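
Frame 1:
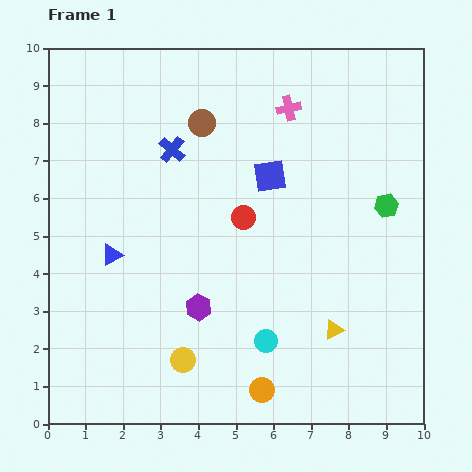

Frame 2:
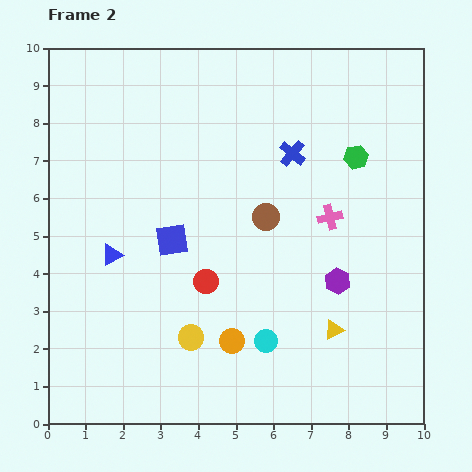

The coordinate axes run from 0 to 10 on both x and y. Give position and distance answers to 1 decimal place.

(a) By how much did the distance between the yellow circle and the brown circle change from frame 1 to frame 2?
-2.5

Distance in frame 1: 6.3. Distance in frame 2: 3.8.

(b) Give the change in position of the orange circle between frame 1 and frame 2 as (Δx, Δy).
(-0.8, 1.3)

The orange circle was at (5.7, 0.9) in frame 1 and (4.9, 2.2) in frame 2.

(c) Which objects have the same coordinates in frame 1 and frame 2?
the cyan circle, the yellow triangle, the blue triangle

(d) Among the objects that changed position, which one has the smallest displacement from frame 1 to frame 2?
the yellow circle

(moved 0.6)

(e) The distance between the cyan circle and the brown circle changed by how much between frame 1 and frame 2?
-2.7

Distance in frame 1: 6.0. Distance in frame 2: 3.3.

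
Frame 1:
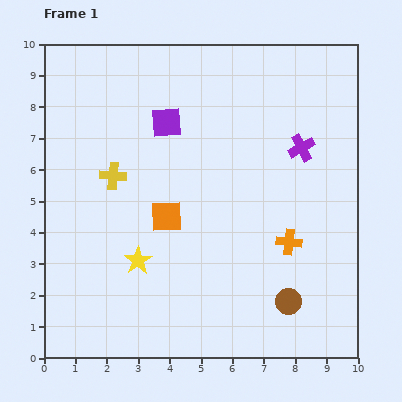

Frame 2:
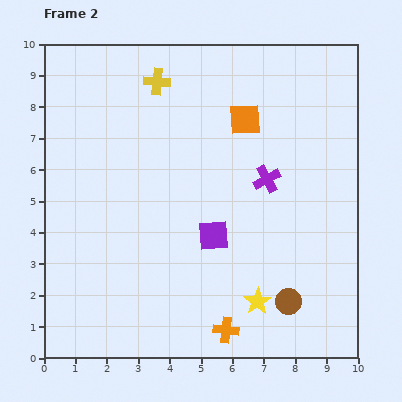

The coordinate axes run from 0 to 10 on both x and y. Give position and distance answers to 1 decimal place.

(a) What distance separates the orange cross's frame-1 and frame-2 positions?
3.4

The orange cross moved from (7.8, 3.7) to (5.8, 0.9), a distance of √(2.0² + 2.8²) ≈ 3.4.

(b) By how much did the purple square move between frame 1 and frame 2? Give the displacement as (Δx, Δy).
(1.5, -3.6)

The purple square was at (3.9, 7.5) in frame 1 and (5.4, 3.9) in frame 2.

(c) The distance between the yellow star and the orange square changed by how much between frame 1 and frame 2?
+4.1

Distance in frame 1: 1.7. Distance in frame 2: 5.8.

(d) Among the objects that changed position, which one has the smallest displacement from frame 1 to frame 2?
the purple cross

(moved 1.5)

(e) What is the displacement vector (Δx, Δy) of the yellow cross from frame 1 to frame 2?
(1.4, 3.0)

The yellow cross was at (2.2, 5.8) in frame 1 and (3.6, 8.8) in frame 2.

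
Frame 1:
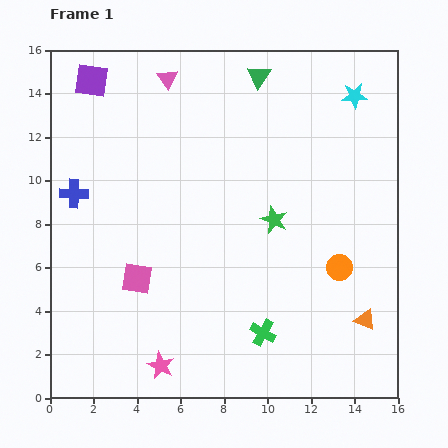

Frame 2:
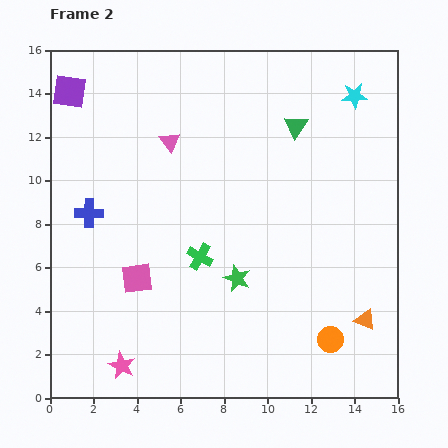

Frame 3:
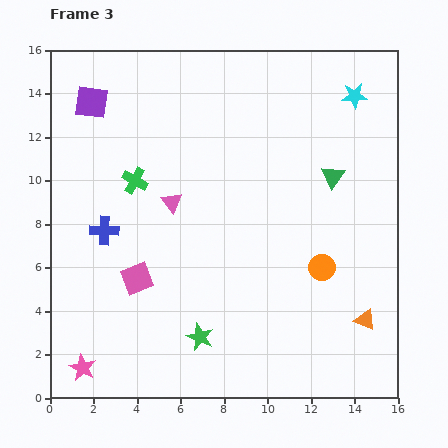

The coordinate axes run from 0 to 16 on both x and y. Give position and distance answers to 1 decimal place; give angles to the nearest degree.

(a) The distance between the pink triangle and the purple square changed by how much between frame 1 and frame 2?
+1.6

Distance in frame 1: 3.5. Distance in frame 2: 5.1.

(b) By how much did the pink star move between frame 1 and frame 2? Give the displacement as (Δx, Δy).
(-1.8, 0.0)

The pink star was at (5.1, 1.5) in frame 1 and (3.3, 1.5) in frame 2.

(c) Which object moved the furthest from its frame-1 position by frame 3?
the green cross

(moved 9.2; next 6.4)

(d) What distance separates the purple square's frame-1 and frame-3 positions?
1.0

The purple square moved from (1.9, 14.6) to (1.9, 13.6), a distance of √(0.0² + 1.0²) ≈ 1.0.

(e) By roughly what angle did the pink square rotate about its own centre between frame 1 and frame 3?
31° counter-clockwise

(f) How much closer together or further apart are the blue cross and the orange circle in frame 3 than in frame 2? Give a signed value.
-2.4

Distance in frame 2: 12.5. Distance in frame 3: 10.1.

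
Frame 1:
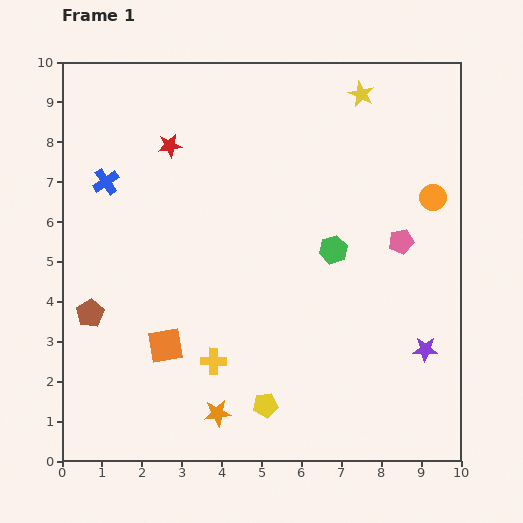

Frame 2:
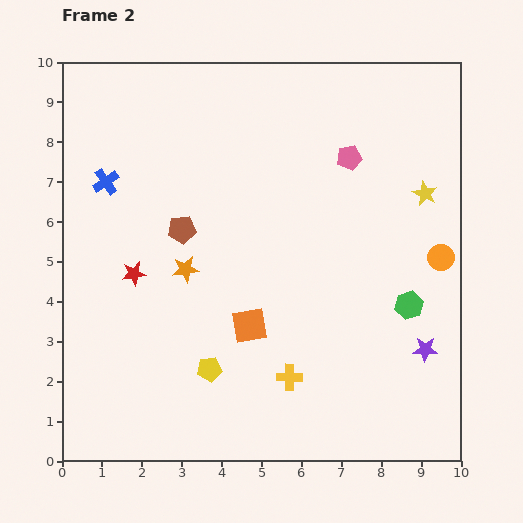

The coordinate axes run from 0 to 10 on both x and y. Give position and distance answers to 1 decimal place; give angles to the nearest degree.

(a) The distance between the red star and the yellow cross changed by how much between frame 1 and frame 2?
-0.8

Distance in frame 1: 5.5. Distance in frame 2: 4.7.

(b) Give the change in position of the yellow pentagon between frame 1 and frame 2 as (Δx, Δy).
(-1.4, 0.9)

The yellow pentagon was at (5.1, 1.4) in frame 1 and (3.7, 2.3) in frame 2.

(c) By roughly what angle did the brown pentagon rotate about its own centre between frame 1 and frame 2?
26° clockwise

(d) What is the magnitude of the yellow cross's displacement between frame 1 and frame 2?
1.9

The yellow cross moved from (3.8, 2.5) to (5.7, 2.1), a distance of √(1.9² + 0.4²) ≈ 1.9.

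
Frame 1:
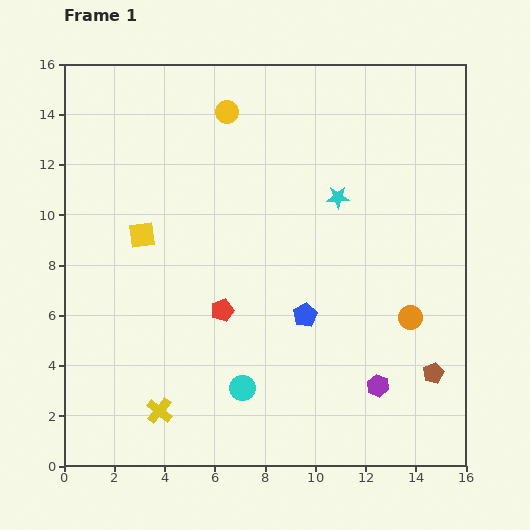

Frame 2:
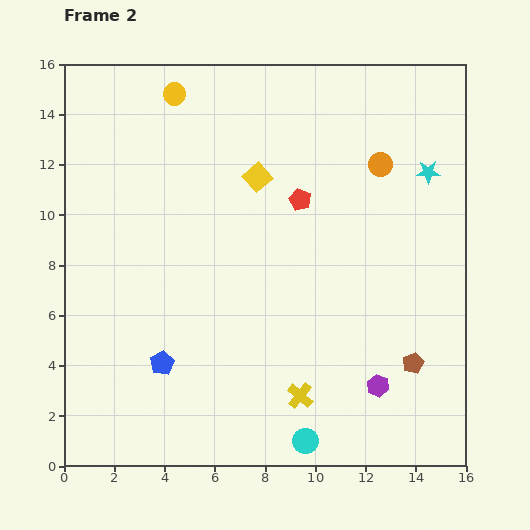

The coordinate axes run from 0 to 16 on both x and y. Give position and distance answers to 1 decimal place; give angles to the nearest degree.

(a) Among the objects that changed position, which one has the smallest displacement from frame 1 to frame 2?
the brown pentagon

(moved 0.9)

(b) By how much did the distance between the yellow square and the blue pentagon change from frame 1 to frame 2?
+1.1

Distance in frame 1: 7.2. Distance in frame 2: 8.3.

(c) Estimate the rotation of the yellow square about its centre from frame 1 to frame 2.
35° counter-clockwise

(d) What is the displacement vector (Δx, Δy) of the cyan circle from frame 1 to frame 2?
(2.5, -2.1)

The cyan circle was at (7.1, 3.1) in frame 1 and (9.6, 1.0) in frame 2.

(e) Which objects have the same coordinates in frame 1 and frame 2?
the purple hexagon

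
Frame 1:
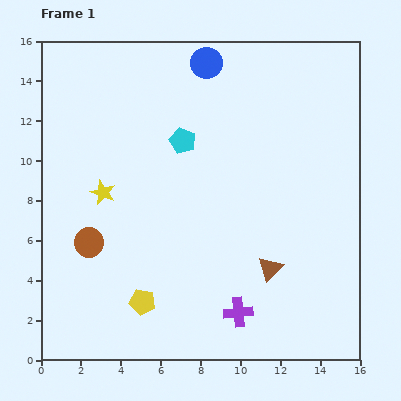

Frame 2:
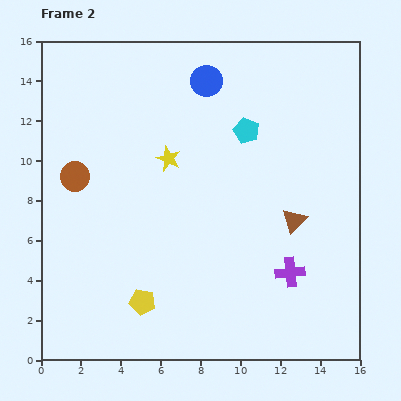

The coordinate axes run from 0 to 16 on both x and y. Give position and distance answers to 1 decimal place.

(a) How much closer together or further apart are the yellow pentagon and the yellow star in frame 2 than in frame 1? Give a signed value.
+1.4

Distance in frame 1: 5.9. Distance in frame 2: 7.3.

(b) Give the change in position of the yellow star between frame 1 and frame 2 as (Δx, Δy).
(3.3, 1.7)

The yellow star was at (3.1, 8.4) in frame 1 and (6.4, 10.1) in frame 2.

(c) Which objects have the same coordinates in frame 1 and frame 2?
the yellow pentagon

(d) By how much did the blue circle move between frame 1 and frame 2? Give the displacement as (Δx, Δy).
(0.0, -0.9)

The blue circle was at (8.3, 14.9) in frame 1 and (8.3, 14.0) in frame 2.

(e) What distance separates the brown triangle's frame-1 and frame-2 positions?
2.7

The brown triangle moved from (11.5, 4.6) to (12.7, 7.0), a distance of √(1.2² + 2.4²) ≈ 2.7.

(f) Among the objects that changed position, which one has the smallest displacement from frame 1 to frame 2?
the blue circle

(moved 0.9)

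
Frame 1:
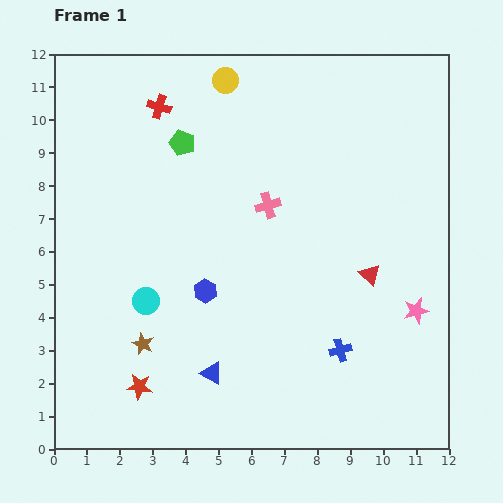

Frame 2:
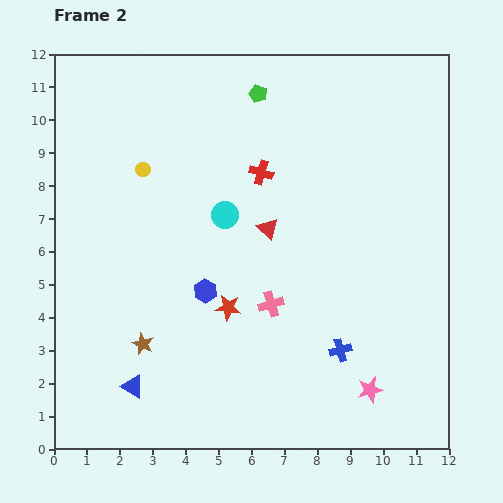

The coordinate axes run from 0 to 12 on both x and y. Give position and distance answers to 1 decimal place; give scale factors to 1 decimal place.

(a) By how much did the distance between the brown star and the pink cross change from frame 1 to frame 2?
-1.6

Distance in frame 1: 5.7. Distance in frame 2: 4.1.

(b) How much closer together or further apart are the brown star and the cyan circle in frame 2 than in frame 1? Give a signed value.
+3.3

Distance in frame 1: 1.3. Distance in frame 2: 4.6.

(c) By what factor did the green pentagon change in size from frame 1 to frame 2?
0.7×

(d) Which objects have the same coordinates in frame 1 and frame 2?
the brown star, the blue cross, the blue hexagon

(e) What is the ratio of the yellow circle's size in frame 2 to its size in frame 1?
0.6×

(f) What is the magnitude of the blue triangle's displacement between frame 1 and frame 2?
2.4

The blue triangle moved from (4.8, 2.3) to (2.4, 1.9), a distance of √(2.4² + 0.4²) ≈ 2.4.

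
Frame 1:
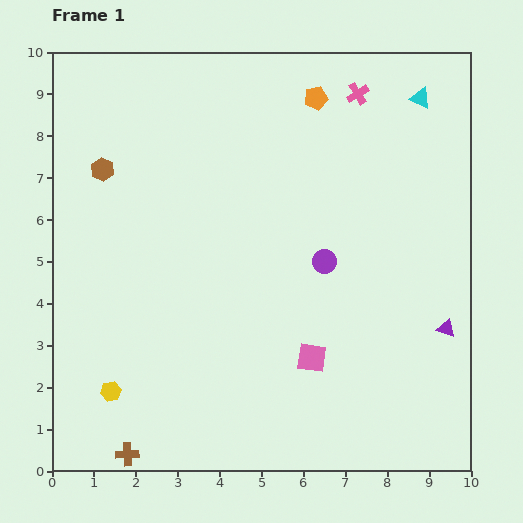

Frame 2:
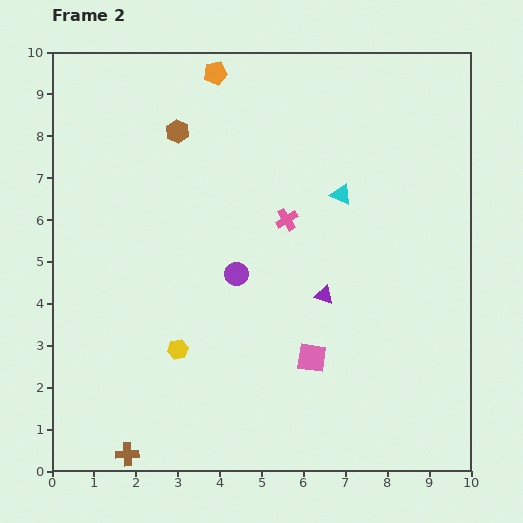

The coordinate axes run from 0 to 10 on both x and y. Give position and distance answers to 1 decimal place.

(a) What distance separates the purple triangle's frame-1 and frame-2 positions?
3.0

The purple triangle moved from (9.4, 3.4) to (6.5, 4.2), a distance of √(2.9² + 0.8²) ≈ 3.0.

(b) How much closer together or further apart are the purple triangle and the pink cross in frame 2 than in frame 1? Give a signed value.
-4.0

Distance in frame 1: 6.0. Distance in frame 2: 2.0.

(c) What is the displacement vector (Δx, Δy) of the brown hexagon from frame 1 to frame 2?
(1.8, 0.9)

The brown hexagon was at (1.2, 7.2) in frame 1 and (3.0, 8.1) in frame 2.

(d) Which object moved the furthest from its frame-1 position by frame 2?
the pink cross

(moved 3.4; next 3.0)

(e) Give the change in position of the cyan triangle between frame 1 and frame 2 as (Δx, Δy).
(-1.9, -2.3)

The cyan triangle was at (8.8, 8.9) in frame 1 and (6.9, 6.6) in frame 2.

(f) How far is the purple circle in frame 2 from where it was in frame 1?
2.1

The purple circle moved from (6.5, 5.0) to (4.4, 4.7), a distance of √(2.1² + 0.3²) ≈ 2.1.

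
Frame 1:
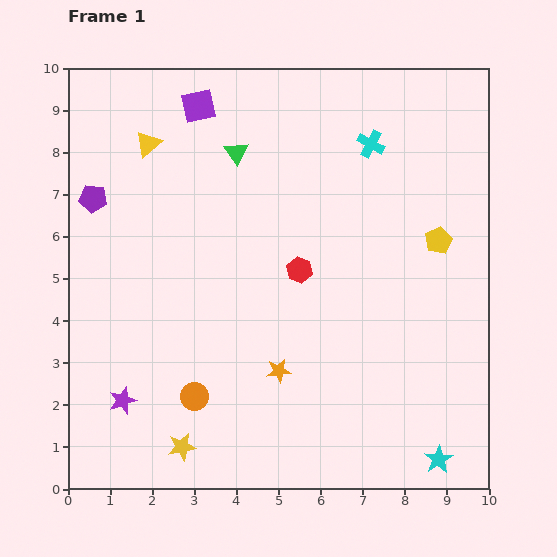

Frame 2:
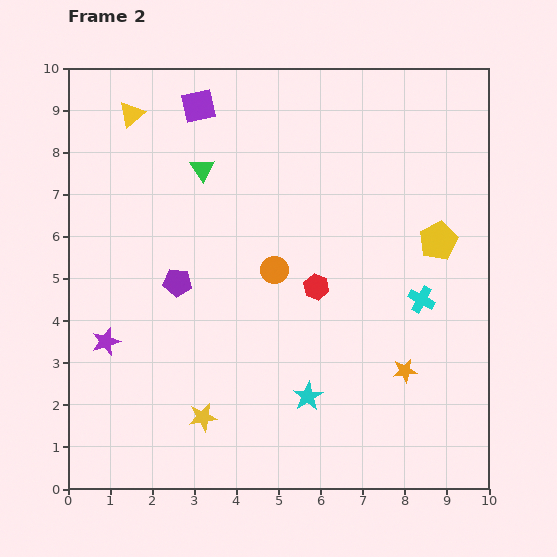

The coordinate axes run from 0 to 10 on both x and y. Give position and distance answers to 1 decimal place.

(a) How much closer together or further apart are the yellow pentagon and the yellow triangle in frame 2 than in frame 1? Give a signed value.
+0.6

Distance in frame 1: 7.3. Distance in frame 2: 7.9.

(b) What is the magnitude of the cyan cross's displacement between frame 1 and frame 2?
3.9

The cyan cross moved from (7.2, 8.2) to (8.4, 4.5), a distance of √(1.2² + 3.7²) ≈ 3.9.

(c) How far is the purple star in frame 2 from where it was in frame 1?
1.5

The purple star moved from (1.3, 2.1) to (0.9, 3.5), a distance of √(0.4² + 1.4²) ≈ 1.5.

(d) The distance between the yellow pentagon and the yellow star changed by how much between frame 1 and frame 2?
-0.8

Distance in frame 1: 7.8. Distance in frame 2: 7.0.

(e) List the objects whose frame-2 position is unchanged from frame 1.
the purple square, the yellow pentagon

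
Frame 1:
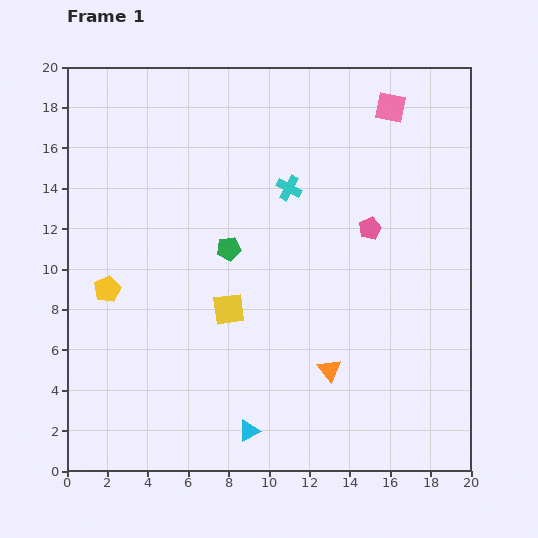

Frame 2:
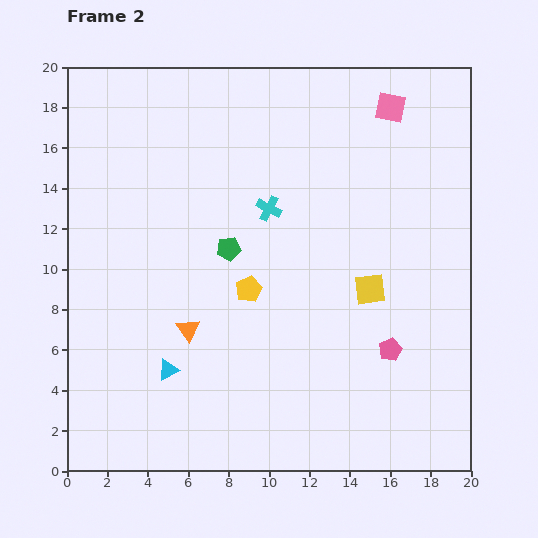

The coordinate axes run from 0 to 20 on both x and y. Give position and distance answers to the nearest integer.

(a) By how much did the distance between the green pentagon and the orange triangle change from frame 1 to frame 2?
-4

Distance in frame 1: 8. Distance in frame 2: 4.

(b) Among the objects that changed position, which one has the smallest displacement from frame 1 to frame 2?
the cyan cross

(moved 1)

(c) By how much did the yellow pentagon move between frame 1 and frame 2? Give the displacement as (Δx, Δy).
(7, 0)

The yellow pentagon was at (2, 9) in frame 1 and (9, 9) in frame 2.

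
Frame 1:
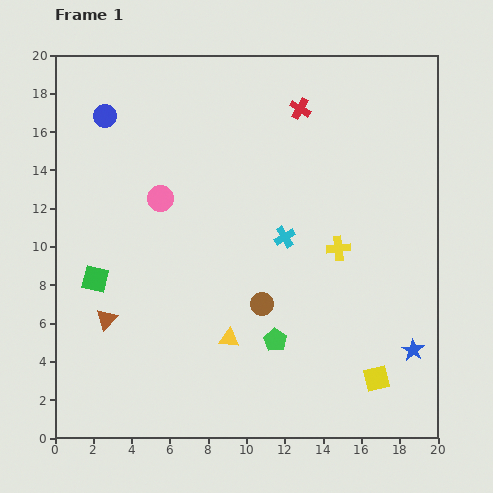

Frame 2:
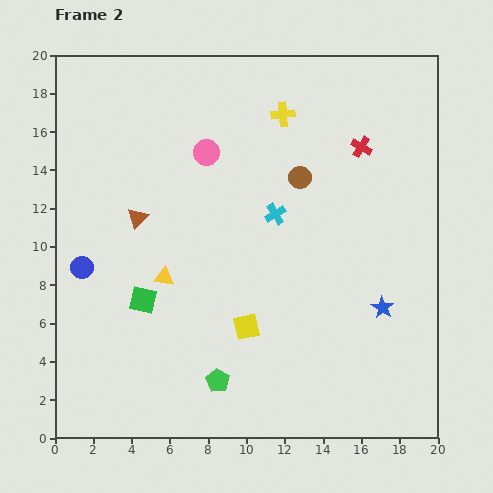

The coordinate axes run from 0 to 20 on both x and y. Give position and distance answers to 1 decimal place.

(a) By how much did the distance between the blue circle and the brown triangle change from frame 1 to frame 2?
-6.7

Distance in frame 1: 10.6. Distance in frame 2: 3.9.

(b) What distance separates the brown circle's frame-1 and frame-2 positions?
6.9

The brown circle moved from (10.8, 7.0) to (12.8, 13.6), a distance of √(2.0² + 6.6²) ≈ 6.9.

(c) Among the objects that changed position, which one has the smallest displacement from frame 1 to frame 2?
the cyan cross

(moved 1.3)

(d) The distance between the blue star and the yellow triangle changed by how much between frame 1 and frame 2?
+1.9

Distance in frame 1: 9.6. Distance in frame 2: 11.5.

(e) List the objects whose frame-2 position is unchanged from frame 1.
none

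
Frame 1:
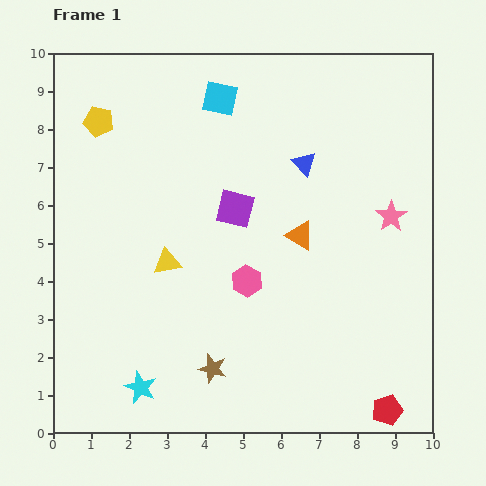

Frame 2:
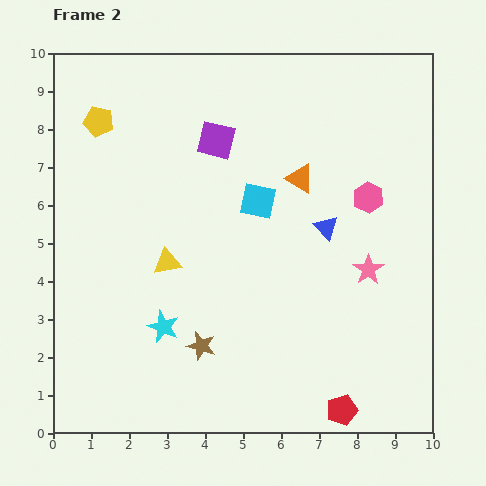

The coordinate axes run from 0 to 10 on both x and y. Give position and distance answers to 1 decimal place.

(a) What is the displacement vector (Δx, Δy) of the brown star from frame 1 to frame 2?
(-0.3, 0.6)

The brown star was at (4.2, 1.7) in frame 1 and (3.9, 2.3) in frame 2.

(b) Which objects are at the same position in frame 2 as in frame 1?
the yellow pentagon, the yellow triangle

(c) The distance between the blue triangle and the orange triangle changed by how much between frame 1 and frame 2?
-0.4

Distance in frame 1: 1.9. Distance in frame 2: 1.5.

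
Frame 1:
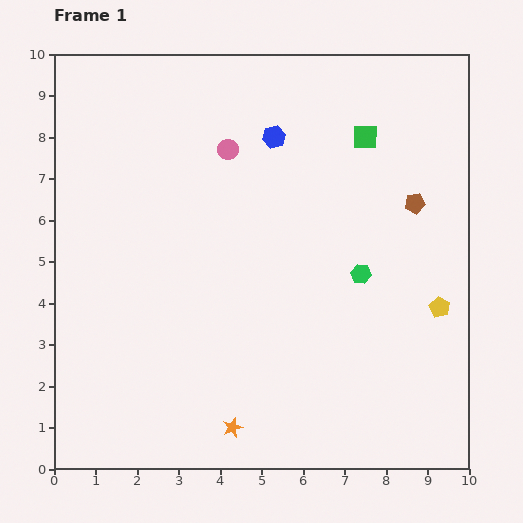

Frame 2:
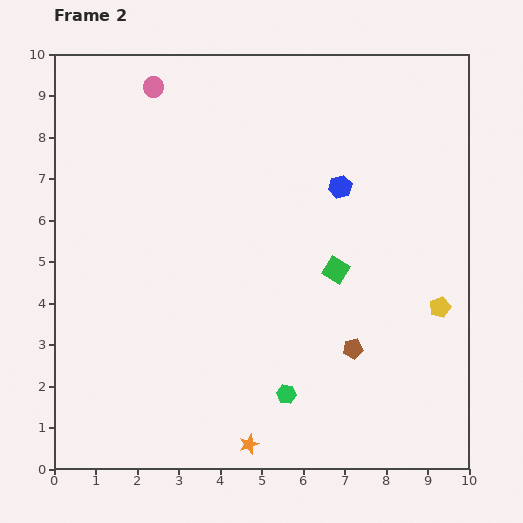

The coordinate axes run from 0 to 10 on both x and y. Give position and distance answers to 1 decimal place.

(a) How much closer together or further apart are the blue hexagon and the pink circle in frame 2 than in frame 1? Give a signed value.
+4.0

Distance in frame 1: 1.1. Distance in frame 2: 5.1.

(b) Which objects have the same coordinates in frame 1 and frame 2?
the yellow pentagon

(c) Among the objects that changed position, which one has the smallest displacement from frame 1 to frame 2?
the orange star

(moved 0.6)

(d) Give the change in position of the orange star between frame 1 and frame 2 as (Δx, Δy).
(0.4, -0.4)

The orange star was at (4.3, 1.0) in frame 1 and (4.7, 0.6) in frame 2.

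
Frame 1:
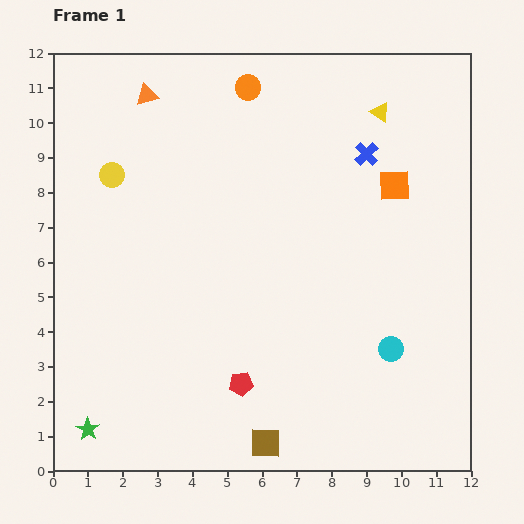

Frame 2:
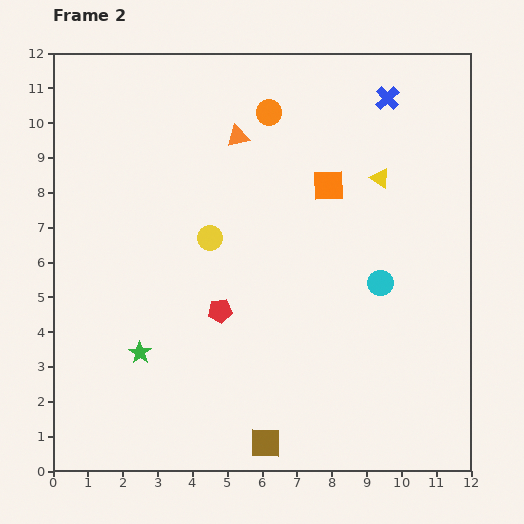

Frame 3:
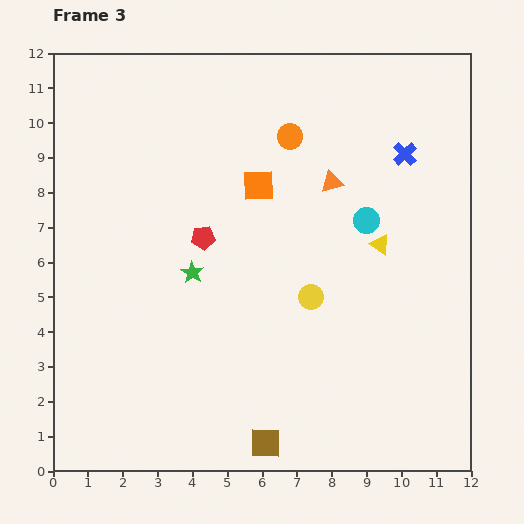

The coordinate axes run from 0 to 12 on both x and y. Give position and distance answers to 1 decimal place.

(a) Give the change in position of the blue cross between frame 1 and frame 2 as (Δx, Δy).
(0.6, 1.6)

The blue cross was at (9.0, 9.1) in frame 1 and (9.6, 10.7) in frame 2.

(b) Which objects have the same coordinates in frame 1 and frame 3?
the brown square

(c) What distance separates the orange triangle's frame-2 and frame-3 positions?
3.0

The orange triangle moved from (5.3, 9.6) to (8.0, 8.3), a distance of √(2.7² + 1.3²) ≈ 3.0.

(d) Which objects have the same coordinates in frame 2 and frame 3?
the brown square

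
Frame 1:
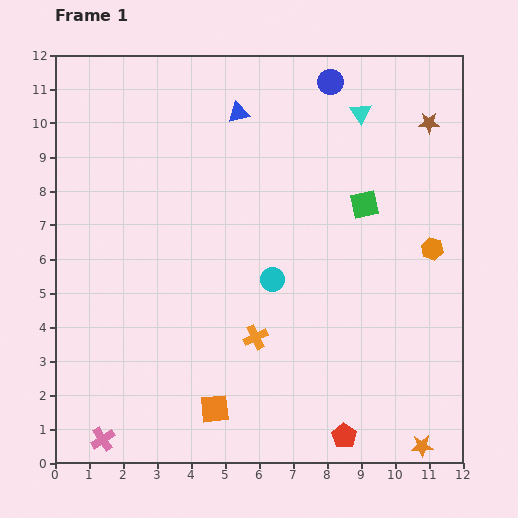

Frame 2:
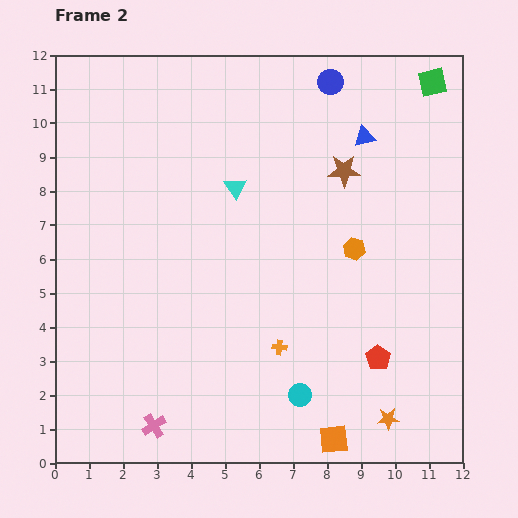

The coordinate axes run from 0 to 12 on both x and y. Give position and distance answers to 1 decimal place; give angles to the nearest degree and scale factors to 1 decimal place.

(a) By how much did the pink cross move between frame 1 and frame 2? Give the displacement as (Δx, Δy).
(1.5, 0.4)

The pink cross was at (1.4, 0.7) in frame 1 and (2.9, 1.1) in frame 2.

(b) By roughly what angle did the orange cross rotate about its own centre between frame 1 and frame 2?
32° clockwise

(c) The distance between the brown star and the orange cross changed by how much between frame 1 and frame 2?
-2.6

Distance in frame 1: 8.1. Distance in frame 2: 5.5.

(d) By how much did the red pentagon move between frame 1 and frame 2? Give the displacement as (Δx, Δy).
(1.0, 2.3)

The red pentagon was at (8.5, 0.8) in frame 1 and (9.5, 3.1) in frame 2.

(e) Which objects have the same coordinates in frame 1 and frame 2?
the blue circle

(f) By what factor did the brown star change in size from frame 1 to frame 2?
1.5×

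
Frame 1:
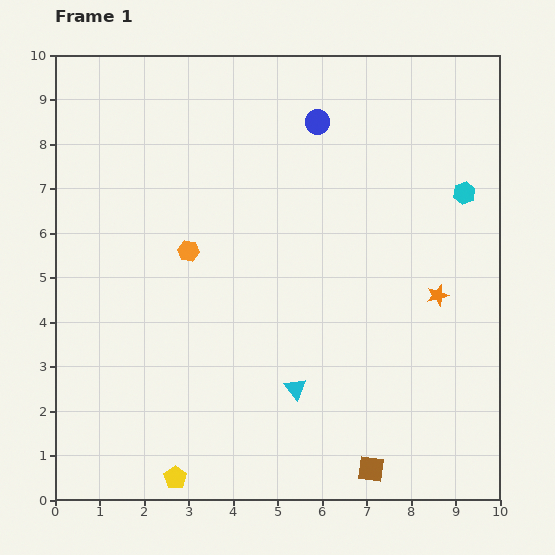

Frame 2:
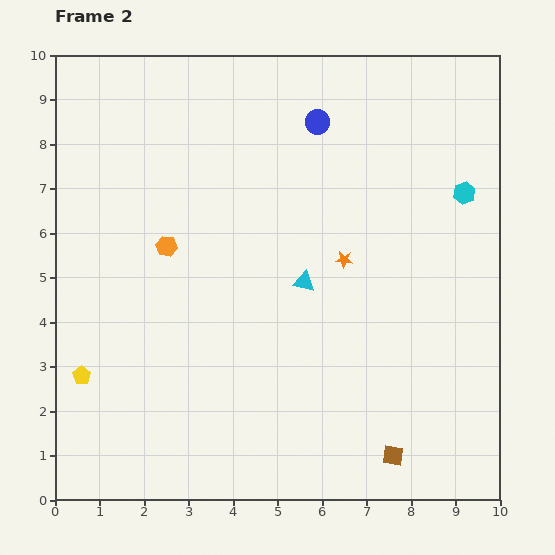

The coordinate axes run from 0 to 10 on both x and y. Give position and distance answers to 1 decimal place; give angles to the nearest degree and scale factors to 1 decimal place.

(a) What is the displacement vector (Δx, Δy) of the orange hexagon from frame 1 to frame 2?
(-0.5, 0.1)

The orange hexagon was at (3.0, 5.6) in frame 1 and (2.5, 5.7) in frame 2.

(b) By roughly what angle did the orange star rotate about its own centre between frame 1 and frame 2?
23° clockwise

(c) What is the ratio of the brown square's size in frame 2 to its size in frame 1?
0.8×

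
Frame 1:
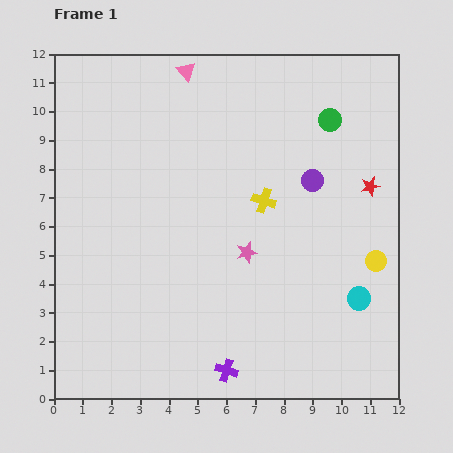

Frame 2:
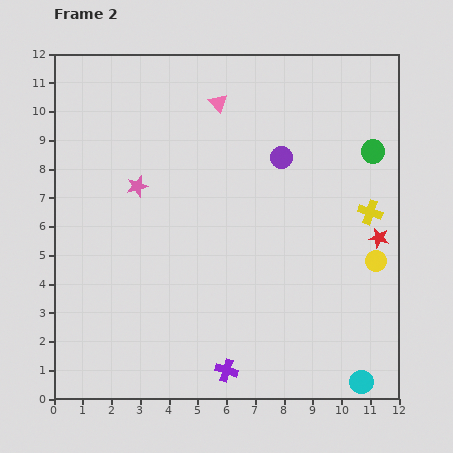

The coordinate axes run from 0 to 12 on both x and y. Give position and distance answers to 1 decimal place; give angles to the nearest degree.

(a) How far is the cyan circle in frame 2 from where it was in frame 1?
2.9

The cyan circle moved from (10.6, 3.5) to (10.7, 0.6), a distance of √(0.1² + 2.9²) ≈ 2.9.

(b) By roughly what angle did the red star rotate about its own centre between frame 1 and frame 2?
26° clockwise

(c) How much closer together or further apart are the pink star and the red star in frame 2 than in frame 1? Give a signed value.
+3.7

Distance in frame 1: 4.9. Distance in frame 2: 8.6.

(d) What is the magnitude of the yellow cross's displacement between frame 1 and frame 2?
3.7

The yellow cross moved from (7.3, 6.9) to (11.0, 6.5), a distance of √(3.7² + 0.4²) ≈ 3.7.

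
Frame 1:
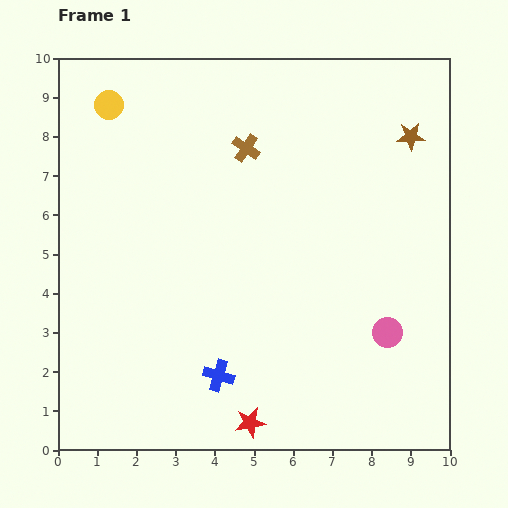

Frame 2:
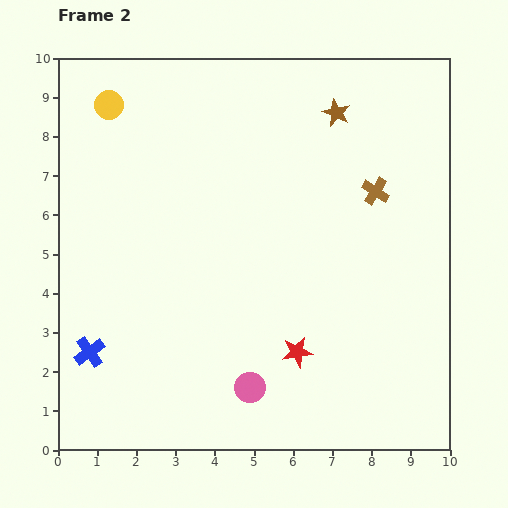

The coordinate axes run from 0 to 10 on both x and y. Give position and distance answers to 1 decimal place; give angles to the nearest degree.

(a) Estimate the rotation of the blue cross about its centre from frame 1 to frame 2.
39° clockwise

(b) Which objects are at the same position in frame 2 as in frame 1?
the yellow circle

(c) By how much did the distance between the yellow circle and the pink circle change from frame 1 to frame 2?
-1.2

Distance in frame 1: 9.2. Distance in frame 2: 8.0.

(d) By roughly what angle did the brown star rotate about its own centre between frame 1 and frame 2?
27° clockwise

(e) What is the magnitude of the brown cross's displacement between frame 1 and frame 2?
3.5

The brown cross moved from (4.8, 7.7) to (8.1, 6.6), a distance of √(3.3² + 1.1²) ≈ 3.5.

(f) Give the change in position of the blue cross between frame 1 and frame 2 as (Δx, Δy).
(-3.3, 0.6)

The blue cross was at (4.1, 1.9) in frame 1 and (0.8, 2.5) in frame 2.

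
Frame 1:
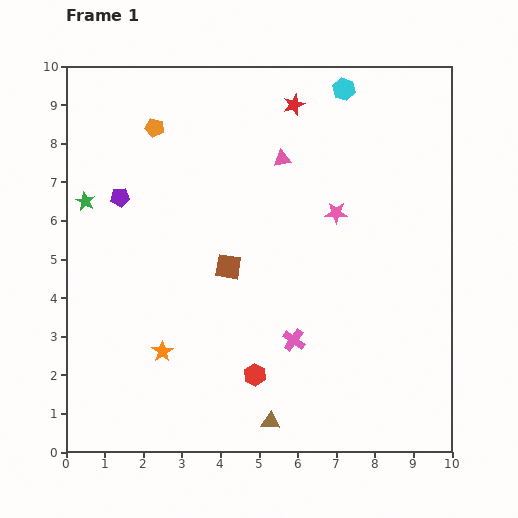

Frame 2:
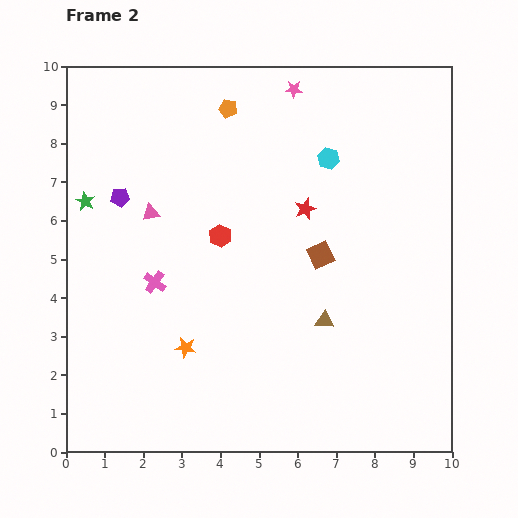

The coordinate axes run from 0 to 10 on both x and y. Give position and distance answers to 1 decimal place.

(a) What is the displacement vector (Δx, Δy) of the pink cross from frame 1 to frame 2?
(-3.6, 1.5)

The pink cross was at (5.9, 2.9) in frame 1 and (2.3, 4.4) in frame 2.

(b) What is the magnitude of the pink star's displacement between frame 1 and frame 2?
3.4

The pink star moved from (7.0, 6.2) to (5.9, 9.4), a distance of √(1.1² + 3.2²) ≈ 3.4.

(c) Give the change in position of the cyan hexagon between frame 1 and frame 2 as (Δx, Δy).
(-0.4, -1.8)

The cyan hexagon was at (7.2, 9.4) in frame 1 and (6.8, 7.6) in frame 2.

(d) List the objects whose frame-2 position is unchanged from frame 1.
the green star, the purple pentagon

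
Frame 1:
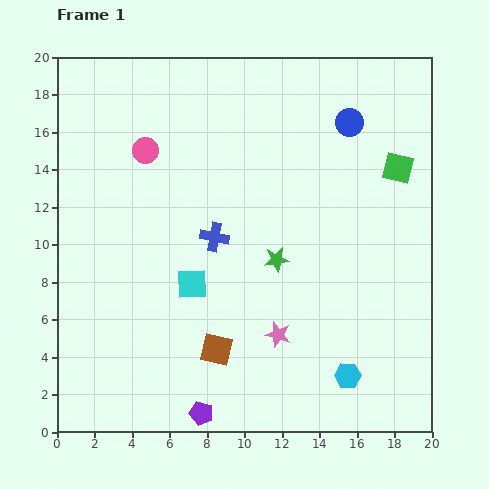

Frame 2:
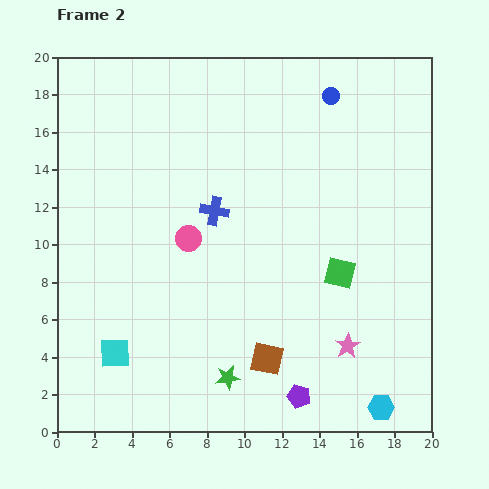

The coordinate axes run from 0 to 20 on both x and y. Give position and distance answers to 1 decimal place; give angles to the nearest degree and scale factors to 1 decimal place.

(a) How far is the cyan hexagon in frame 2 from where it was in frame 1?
2.5

The cyan hexagon moved from (15.5, 3.0) to (17.3, 1.3), a distance of √(1.8² + 1.7²) ≈ 2.5.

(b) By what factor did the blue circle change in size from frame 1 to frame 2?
0.6×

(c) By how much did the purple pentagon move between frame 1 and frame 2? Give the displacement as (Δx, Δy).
(5.2, 0.9)

The purple pentagon was at (7.7, 1.0) in frame 1 and (12.9, 1.9) in frame 2.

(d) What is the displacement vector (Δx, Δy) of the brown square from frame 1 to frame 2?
(2.7, -0.5)

The brown square was at (8.5, 4.4) in frame 1 and (11.2, 3.9) in frame 2.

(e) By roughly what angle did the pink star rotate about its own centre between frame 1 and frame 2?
26° clockwise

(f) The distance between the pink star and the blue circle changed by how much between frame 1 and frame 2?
+1.4

Distance in frame 1: 11.9. Distance in frame 2: 13.3.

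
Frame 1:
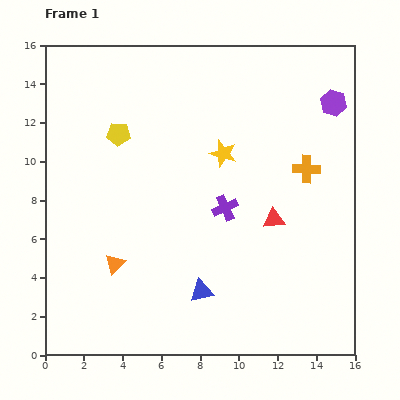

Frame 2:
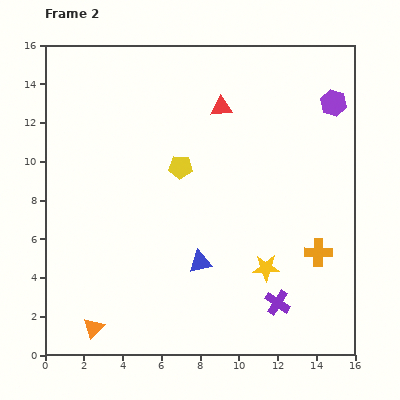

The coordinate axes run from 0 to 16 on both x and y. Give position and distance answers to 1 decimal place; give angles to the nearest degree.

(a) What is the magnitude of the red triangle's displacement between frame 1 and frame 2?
6.4

The red triangle moved from (11.8, 7.0) to (9.1, 12.8), a distance of √(2.7² + 5.8²) ≈ 6.4.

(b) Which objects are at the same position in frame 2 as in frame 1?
the purple hexagon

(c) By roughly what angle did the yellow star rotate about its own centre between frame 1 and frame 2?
18° counter-clockwise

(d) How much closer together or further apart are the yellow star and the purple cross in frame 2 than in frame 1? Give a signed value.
-0.9

Distance in frame 1: 2.8. Distance in frame 2: 1.9.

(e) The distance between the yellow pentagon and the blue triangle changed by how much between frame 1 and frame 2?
-4.2

Distance in frame 1: 9.2. Distance in frame 2: 5.0.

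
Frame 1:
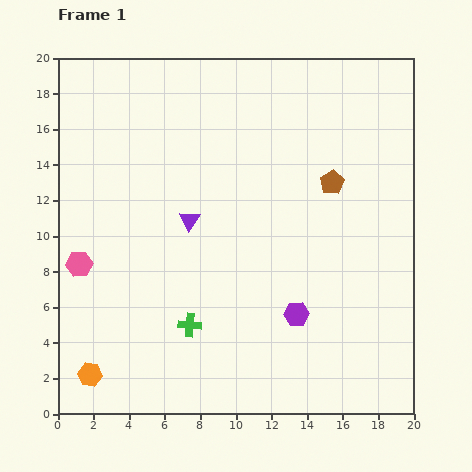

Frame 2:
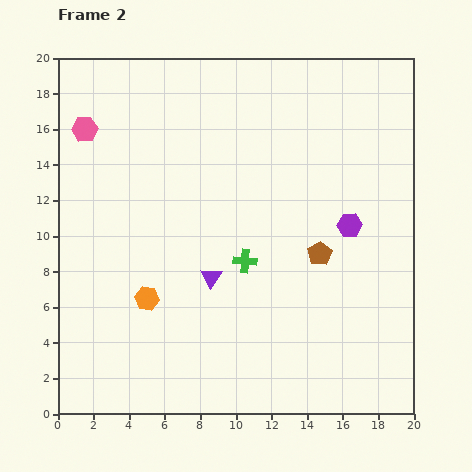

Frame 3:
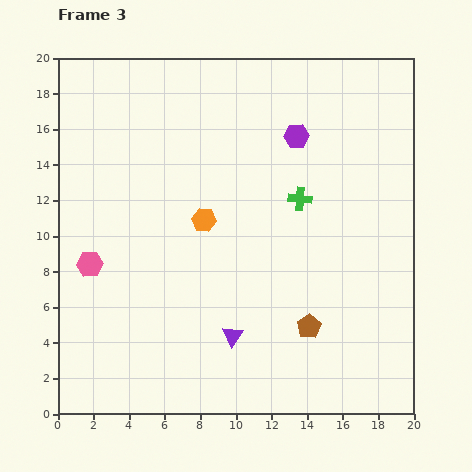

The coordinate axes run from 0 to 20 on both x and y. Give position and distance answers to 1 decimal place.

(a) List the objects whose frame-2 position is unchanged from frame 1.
none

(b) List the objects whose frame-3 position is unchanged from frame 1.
none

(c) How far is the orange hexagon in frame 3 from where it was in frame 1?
10.8

The orange hexagon moved from (1.8, 2.2) to (8.2, 10.9), a distance of √(6.4² + 8.7²) ≈ 10.8.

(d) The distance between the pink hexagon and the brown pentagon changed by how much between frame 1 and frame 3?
-2.1

Distance in frame 1: 14.9. Distance in frame 3: 12.8.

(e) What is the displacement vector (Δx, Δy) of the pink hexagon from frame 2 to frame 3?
(0.3, -7.6)

The pink hexagon was at (1.5, 16.0) in frame 2 and (1.8, 8.4) in frame 3.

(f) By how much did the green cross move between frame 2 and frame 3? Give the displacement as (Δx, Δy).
(3.1, 3.5)

The green cross was at (10.5, 8.6) in frame 2 and (13.6, 12.1) in frame 3.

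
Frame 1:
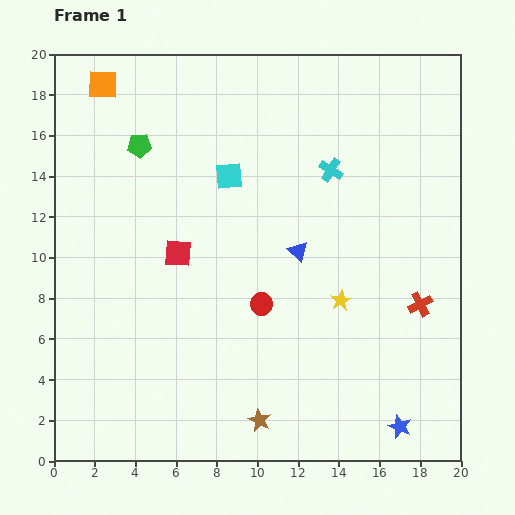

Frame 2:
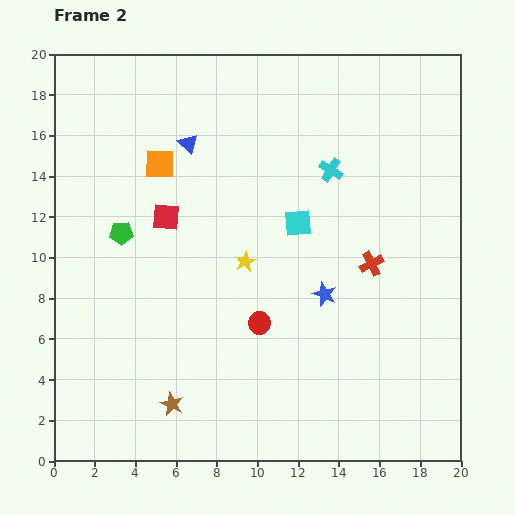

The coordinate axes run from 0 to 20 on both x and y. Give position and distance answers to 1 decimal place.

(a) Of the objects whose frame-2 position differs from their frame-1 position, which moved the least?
the red circle

(moved 0.9)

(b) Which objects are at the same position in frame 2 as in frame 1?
the cyan cross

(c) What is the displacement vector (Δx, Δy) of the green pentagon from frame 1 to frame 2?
(-0.9, -4.3)

The green pentagon was at (4.2, 15.5) in frame 1 and (3.3, 11.2) in frame 2.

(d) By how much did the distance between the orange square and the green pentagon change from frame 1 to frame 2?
+0.4

Distance in frame 1: 3.5. Distance in frame 2: 3.9.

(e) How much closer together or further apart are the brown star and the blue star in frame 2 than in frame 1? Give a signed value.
+2.3

Distance in frame 1: 6.9. Distance in frame 2: 9.2.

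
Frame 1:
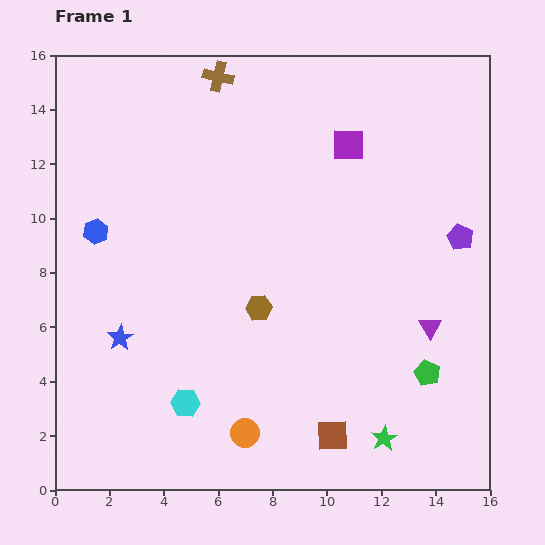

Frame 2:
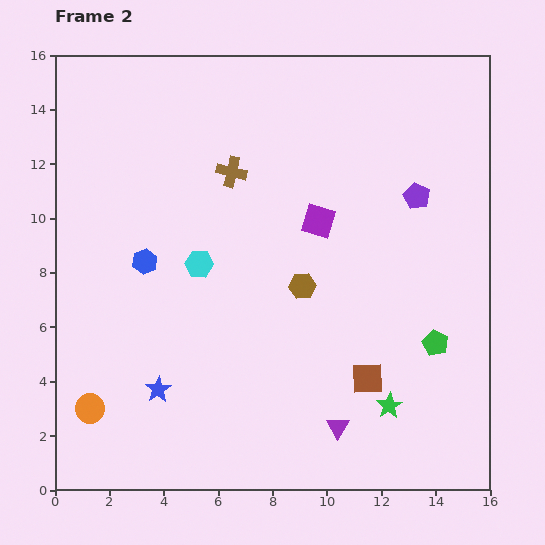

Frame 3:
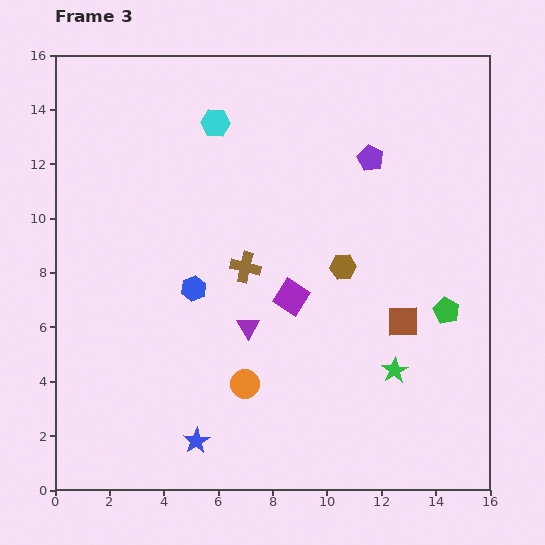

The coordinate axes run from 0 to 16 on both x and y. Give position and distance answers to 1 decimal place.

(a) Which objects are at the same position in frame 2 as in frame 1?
none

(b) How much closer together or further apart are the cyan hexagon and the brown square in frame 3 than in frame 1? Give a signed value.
+4.5

Distance in frame 1: 5.5. Distance in frame 3: 10.0.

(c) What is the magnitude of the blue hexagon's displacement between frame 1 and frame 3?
4.2

The blue hexagon moved from (1.5, 9.5) to (5.1, 7.4), a distance of √(3.6² + 2.1²) ≈ 4.2.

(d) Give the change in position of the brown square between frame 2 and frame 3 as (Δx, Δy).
(1.3, 2.1)

The brown square was at (11.5, 4.1) in frame 2 and (12.8, 6.2) in frame 3.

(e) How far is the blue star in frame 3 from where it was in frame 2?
2.4

The blue star moved from (3.8, 3.7) to (5.2, 1.8), a distance of √(1.4² + 1.9²) ≈ 2.4.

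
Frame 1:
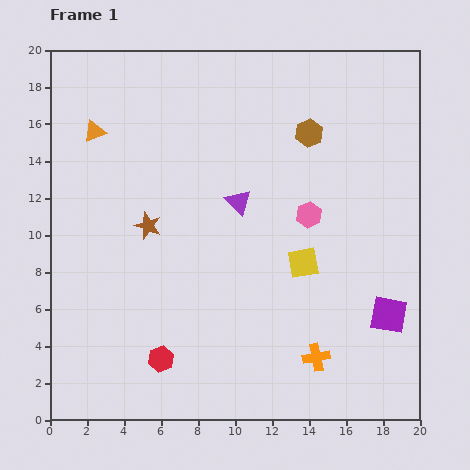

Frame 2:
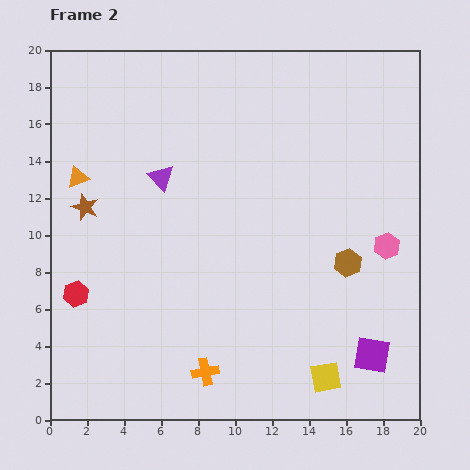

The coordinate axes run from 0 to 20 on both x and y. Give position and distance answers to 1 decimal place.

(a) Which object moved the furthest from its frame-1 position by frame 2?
the brown hexagon

(moved 7.3; next 6.3)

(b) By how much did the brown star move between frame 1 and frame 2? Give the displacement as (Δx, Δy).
(-3.4, 1.0)

The brown star was at (5.3, 10.5) in frame 1 and (1.9, 11.5) in frame 2.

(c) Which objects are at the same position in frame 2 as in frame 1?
none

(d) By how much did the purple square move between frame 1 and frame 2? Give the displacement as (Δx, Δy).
(-0.9, -2.2)

The purple square was at (18.3, 5.7) in frame 1 and (17.4, 3.5) in frame 2.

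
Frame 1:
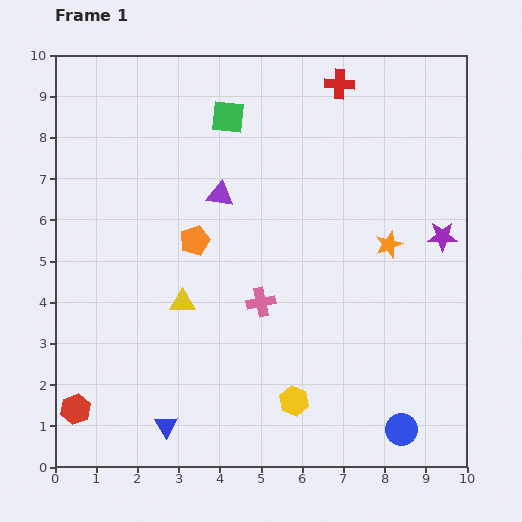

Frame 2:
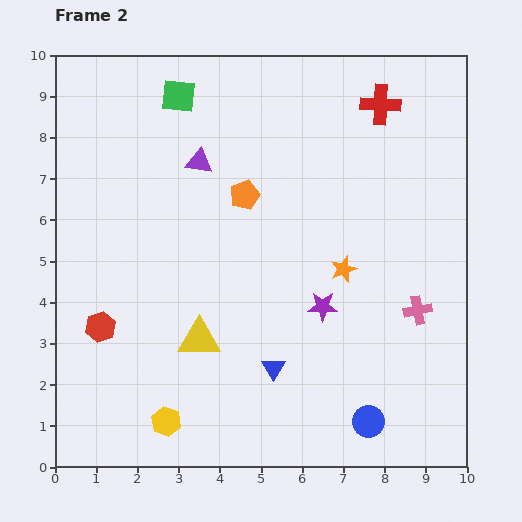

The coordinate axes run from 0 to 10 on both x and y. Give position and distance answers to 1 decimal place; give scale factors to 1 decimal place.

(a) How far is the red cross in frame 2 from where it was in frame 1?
1.1

The red cross moved from (6.9, 9.3) to (7.9, 8.8), a distance of √(1.0² + 0.5²) ≈ 1.1.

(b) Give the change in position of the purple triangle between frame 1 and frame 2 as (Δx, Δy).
(-0.5, 0.8)

The purple triangle was at (4.0, 6.6) in frame 1 and (3.5, 7.4) in frame 2.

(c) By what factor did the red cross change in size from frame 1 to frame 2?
1.4×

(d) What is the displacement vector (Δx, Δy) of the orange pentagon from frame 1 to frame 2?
(1.2, 1.1)

The orange pentagon was at (3.4, 5.5) in frame 1 and (4.6, 6.6) in frame 2.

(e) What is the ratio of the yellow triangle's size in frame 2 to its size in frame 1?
1.7×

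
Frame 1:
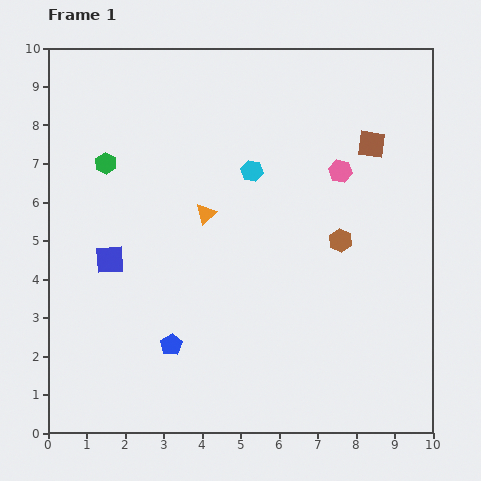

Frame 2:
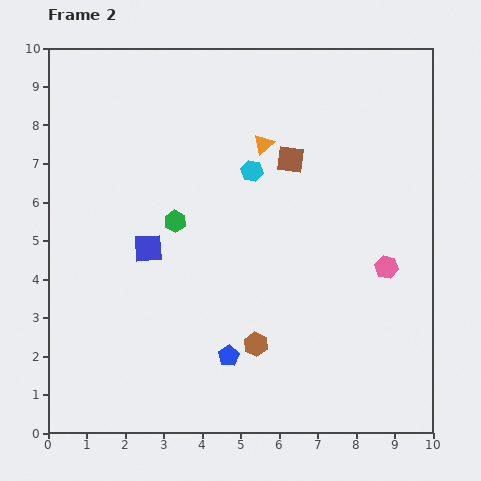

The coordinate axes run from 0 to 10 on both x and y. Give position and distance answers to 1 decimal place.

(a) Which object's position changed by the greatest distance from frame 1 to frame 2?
the brown hexagon

(moved 3.5; next 2.8)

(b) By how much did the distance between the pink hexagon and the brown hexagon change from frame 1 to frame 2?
+2.1

Distance in frame 1: 1.8. Distance in frame 2: 3.9.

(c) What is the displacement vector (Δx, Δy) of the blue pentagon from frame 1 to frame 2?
(1.5, -0.3)

The blue pentagon was at (3.2, 2.3) in frame 1 and (4.7, 2.0) in frame 2.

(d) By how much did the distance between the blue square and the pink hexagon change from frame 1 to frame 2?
-0.2

Distance in frame 1: 6.4. Distance in frame 2: 6.2.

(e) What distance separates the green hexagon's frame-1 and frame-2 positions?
2.3

The green hexagon moved from (1.5, 7.0) to (3.3, 5.5), a distance of √(1.8² + 1.5²) ≈ 2.3.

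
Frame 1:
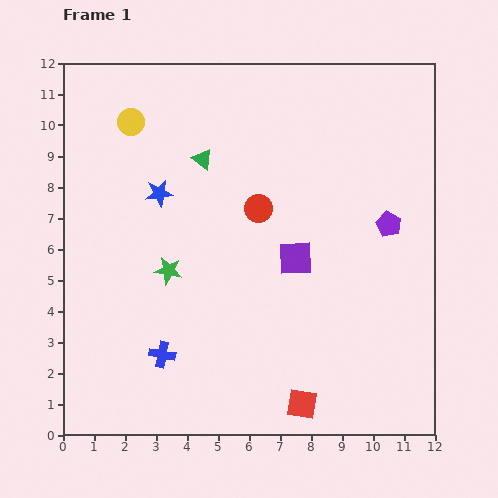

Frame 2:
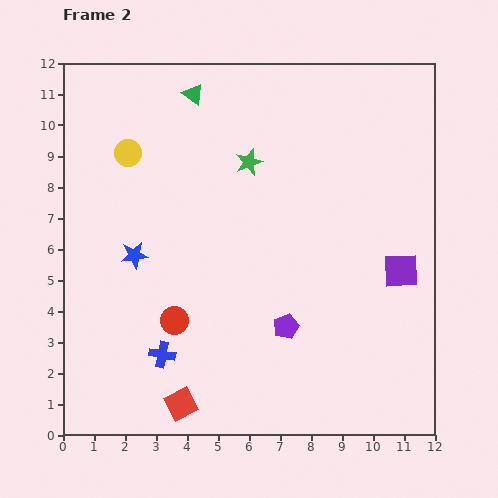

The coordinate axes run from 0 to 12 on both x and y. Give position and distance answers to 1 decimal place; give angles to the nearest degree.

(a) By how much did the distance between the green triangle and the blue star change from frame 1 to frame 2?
+3.7

Distance in frame 1: 1.8. Distance in frame 2: 5.5.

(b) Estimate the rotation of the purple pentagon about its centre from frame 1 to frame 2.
22° clockwise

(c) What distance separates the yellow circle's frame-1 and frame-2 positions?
1.0

The yellow circle moved from (2.2, 10.1) to (2.1, 9.1), a distance of √(0.1² + 1.0²) ≈ 1.0.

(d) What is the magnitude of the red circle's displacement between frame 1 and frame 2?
4.5

The red circle moved from (6.3, 7.3) to (3.6, 3.7), a distance of √(2.7² + 3.6²) ≈ 4.5.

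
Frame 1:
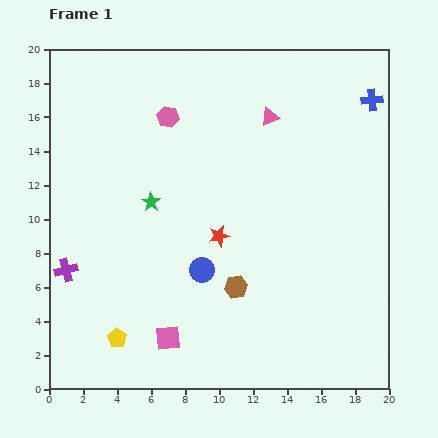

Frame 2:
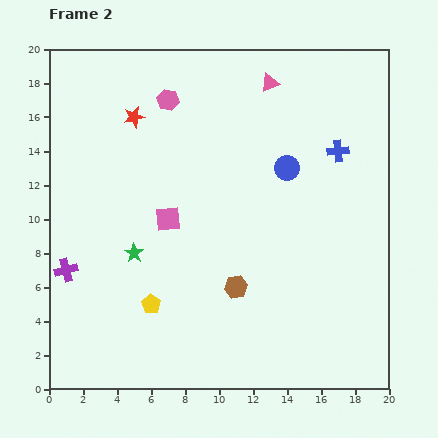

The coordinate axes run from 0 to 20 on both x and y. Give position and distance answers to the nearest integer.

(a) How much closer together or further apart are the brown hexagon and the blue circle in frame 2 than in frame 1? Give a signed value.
+6

Distance in frame 1: 2. Distance in frame 2: 8.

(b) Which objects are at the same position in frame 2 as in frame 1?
the purple cross, the brown hexagon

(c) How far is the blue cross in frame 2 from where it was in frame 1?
4

The blue cross moved from (19, 17) to (17, 14), a distance of √(2² + 3²) ≈ 4.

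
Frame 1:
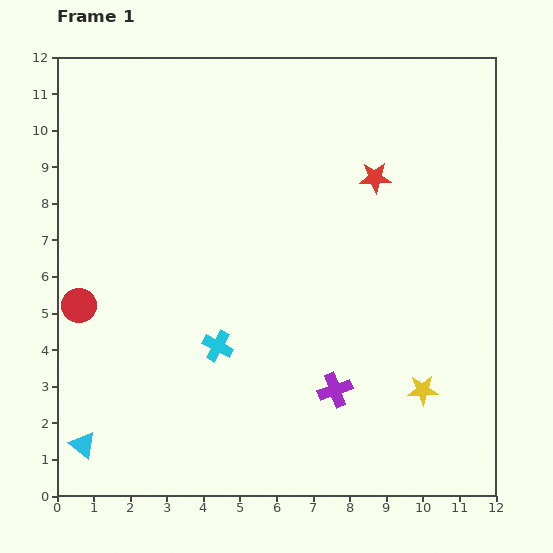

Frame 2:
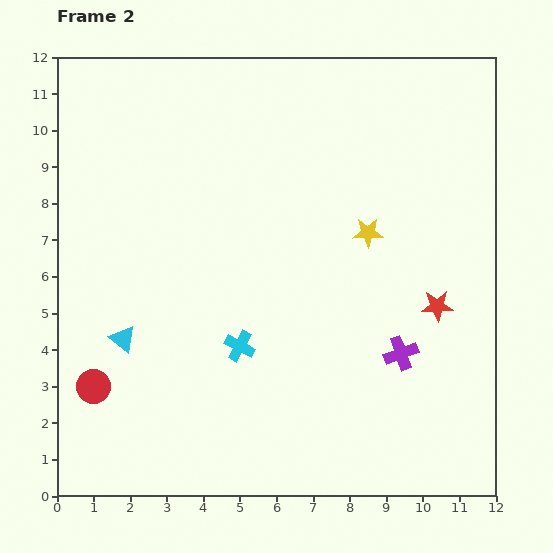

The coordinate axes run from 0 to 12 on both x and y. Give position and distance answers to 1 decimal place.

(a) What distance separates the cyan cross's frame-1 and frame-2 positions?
0.6

The cyan cross moved from (4.4, 4.1) to (5.0, 4.1), a distance of √(0.6² + 0.0²) ≈ 0.6.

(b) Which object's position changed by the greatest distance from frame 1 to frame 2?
the yellow star

(moved 4.6; next 3.9)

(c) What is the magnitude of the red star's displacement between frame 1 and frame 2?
3.9

The red star moved from (8.7, 8.7) to (10.4, 5.2), a distance of √(1.7² + 3.5²) ≈ 3.9.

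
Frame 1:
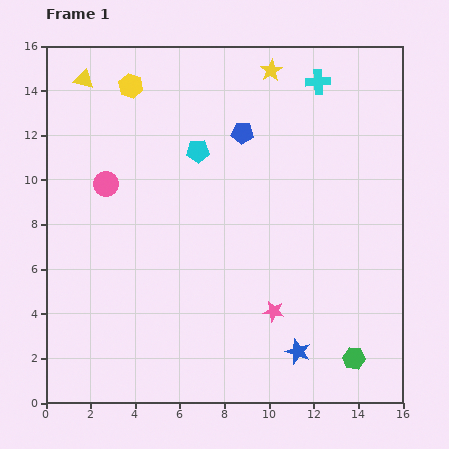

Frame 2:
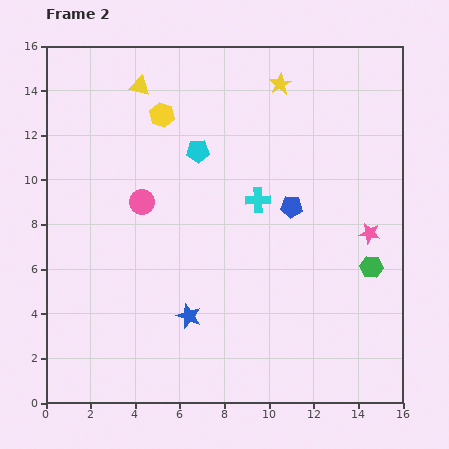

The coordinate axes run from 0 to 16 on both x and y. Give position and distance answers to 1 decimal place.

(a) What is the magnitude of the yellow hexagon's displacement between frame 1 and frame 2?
1.9

The yellow hexagon moved from (3.8, 14.2) to (5.2, 12.9), a distance of √(1.4² + 1.3²) ≈ 1.9.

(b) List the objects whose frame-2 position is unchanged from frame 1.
the cyan pentagon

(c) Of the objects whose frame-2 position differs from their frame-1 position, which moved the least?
the yellow star

(moved 0.7)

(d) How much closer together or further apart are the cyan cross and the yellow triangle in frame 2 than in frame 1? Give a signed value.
-3.1

Distance in frame 1: 10.5. Distance in frame 2: 7.4.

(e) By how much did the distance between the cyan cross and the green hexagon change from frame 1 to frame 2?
-6.6

Distance in frame 1: 12.5. Distance in frame 2: 5.9.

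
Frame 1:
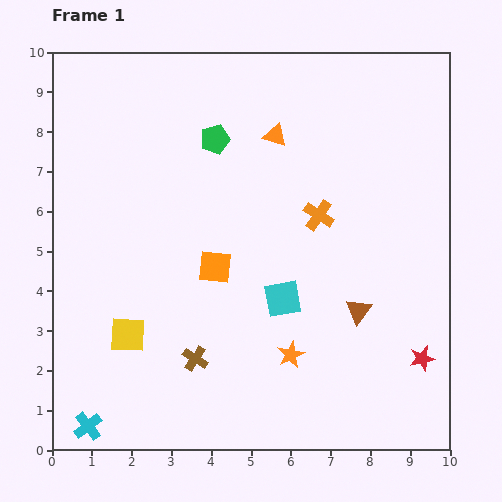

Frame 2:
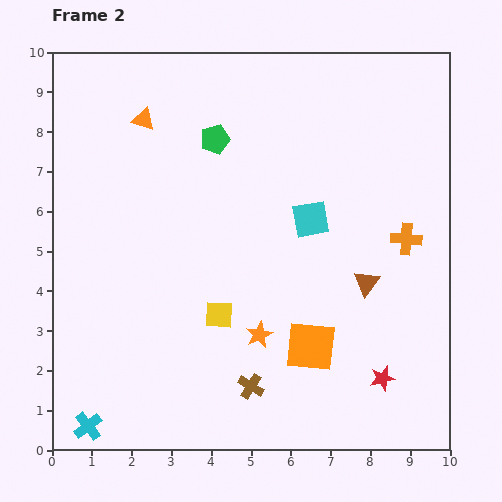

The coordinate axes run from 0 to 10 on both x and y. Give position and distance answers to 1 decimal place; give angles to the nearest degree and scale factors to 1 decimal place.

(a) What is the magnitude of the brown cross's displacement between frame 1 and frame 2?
1.6

The brown cross moved from (3.6, 2.3) to (5.0, 1.6), a distance of √(1.4² + 0.7²) ≈ 1.6.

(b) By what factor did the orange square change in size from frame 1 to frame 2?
1.5×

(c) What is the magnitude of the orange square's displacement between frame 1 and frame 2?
3.1

The orange square moved from (4.1, 4.6) to (6.5, 2.6), a distance of √(2.4² + 2.0²) ≈ 3.1.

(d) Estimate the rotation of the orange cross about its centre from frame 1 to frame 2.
29° counter-clockwise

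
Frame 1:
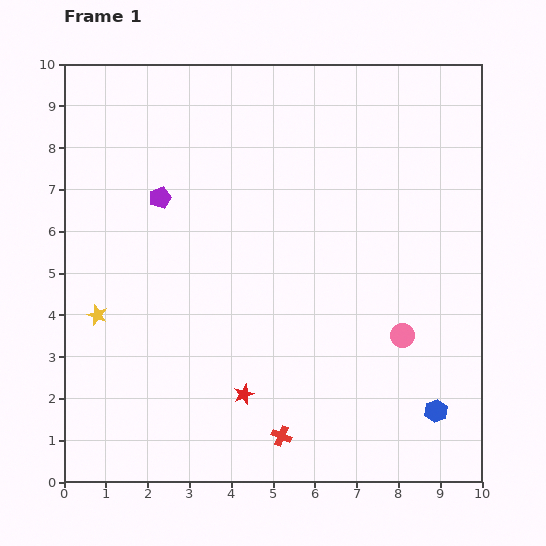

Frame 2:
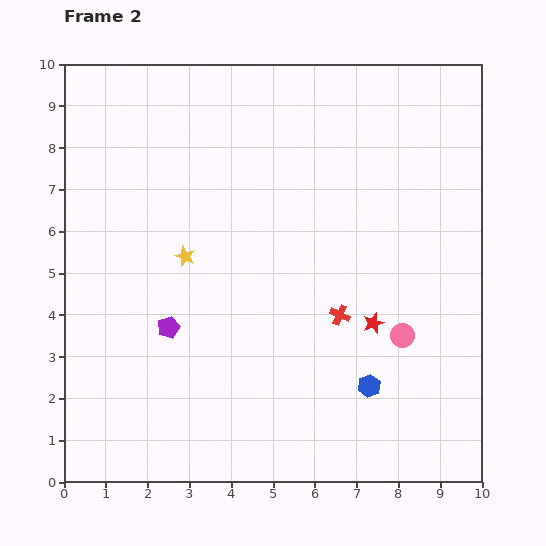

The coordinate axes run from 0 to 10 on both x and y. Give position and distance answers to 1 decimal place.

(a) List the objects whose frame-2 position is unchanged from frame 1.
the pink circle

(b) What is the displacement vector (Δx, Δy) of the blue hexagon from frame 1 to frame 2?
(-1.6, 0.6)

The blue hexagon was at (8.9, 1.7) in frame 1 and (7.3, 2.3) in frame 2.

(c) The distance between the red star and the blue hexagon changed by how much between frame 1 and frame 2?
-3.1

Distance in frame 1: 4.6. Distance in frame 2: 1.5.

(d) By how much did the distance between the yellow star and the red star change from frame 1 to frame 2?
+0.8

Distance in frame 1: 4.0. Distance in frame 2: 4.8.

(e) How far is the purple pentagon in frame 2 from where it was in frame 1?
3.1

The purple pentagon moved from (2.3, 6.8) to (2.5, 3.7), a distance of √(0.2² + 3.1²) ≈ 3.1.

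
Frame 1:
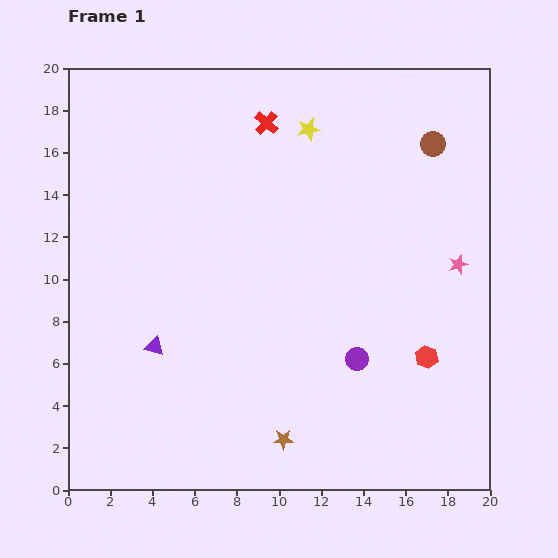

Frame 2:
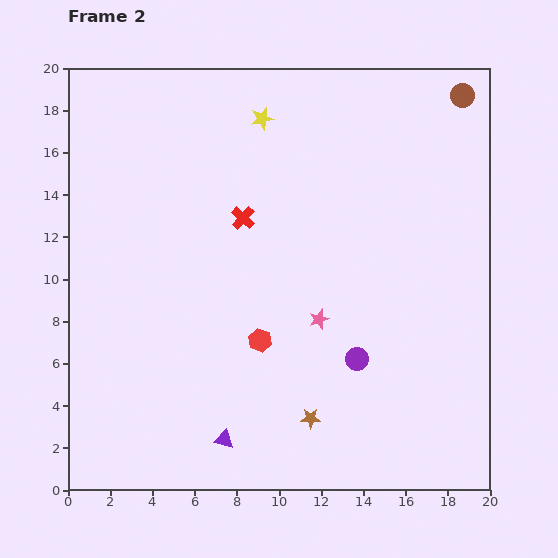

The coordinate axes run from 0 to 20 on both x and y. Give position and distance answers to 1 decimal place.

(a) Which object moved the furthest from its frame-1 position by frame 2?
the red hexagon

(moved 7.9; next 7.1)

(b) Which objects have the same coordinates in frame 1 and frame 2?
the purple circle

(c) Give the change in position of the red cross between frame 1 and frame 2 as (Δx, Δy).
(-1.1, -4.5)

The red cross was at (9.4, 17.4) in frame 1 and (8.3, 12.9) in frame 2.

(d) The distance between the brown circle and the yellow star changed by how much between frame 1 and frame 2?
+3.7

Distance in frame 1: 5.9. Distance in frame 2: 9.6.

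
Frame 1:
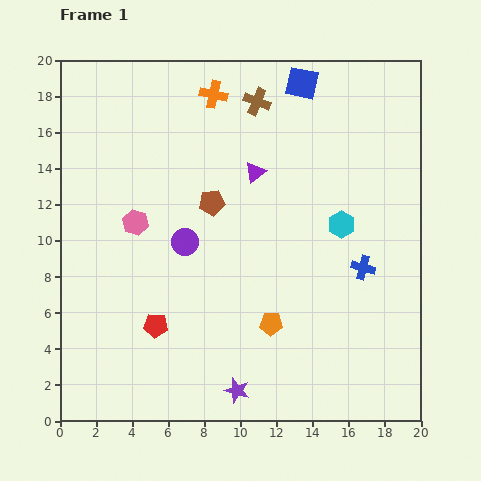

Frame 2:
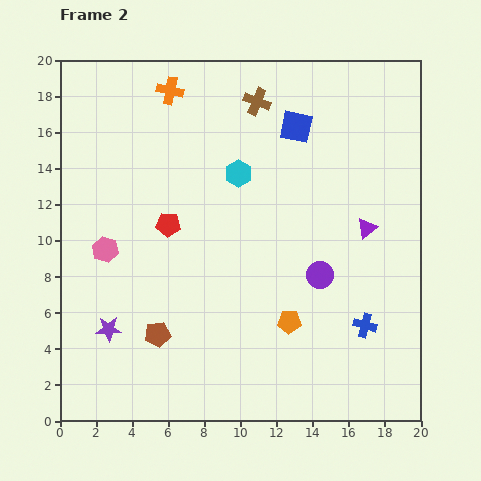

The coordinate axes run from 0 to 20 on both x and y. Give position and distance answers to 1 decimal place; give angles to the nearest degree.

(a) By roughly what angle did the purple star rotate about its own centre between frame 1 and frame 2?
18° counter-clockwise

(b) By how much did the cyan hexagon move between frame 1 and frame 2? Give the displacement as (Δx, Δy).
(-5.7, 2.8)

The cyan hexagon was at (15.6, 10.9) in frame 1 and (9.9, 13.7) in frame 2.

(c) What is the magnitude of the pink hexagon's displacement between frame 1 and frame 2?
2.3

The pink hexagon moved from (4.2, 11.0) to (2.5, 9.5), a distance of √(1.7² + 1.5²) ≈ 2.3.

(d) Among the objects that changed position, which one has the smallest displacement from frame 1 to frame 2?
the orange pentagon

(moved 1.0)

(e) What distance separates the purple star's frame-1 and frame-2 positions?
7.9

The purple star moved from (9.8, 1.7) to (2.7, 5.1), a distance of √(7.1² + 3.4²) ≈ 7.9.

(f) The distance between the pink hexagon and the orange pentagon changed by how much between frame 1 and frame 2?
+1.6

Distance in frame 1: 9.4. Distance in frame 2: 11.0.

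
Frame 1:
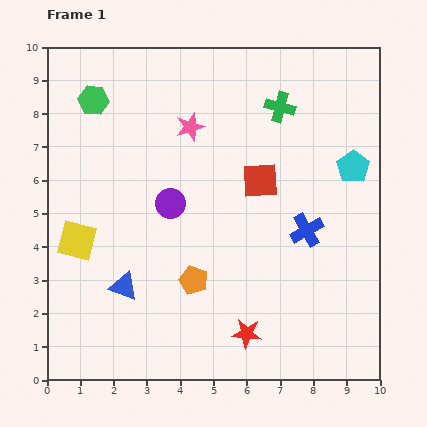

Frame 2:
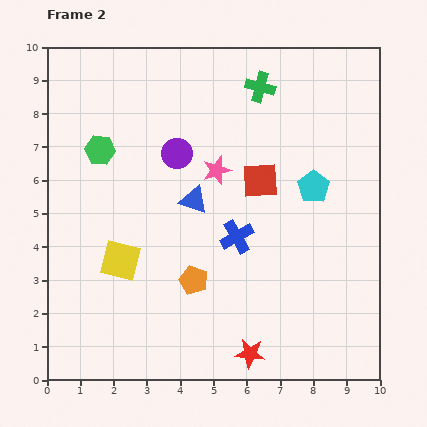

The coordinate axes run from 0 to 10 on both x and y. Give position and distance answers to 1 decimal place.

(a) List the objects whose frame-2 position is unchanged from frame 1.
the red square, the orange pentagon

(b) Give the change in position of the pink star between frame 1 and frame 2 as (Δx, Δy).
(0.8, -1.3)

The pink star was at (4.3, 7.6) in frame 1 and (5.1, 6.3) in frame 2.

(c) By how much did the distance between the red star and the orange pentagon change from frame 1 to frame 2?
+0.5

Distance in frame 1: 2.3. Distance in frame 2: 2.8.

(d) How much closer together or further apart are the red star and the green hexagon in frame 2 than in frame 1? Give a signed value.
-0.8

Distance in frame 1: 8.4. Distance in frame 2: 7.6.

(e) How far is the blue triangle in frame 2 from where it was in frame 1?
3.3

The blue triangle moved from (2.3, 2.8) to (4.4, 5.4), a distance of √(2.1² + 2.6²) ≈ 3.3.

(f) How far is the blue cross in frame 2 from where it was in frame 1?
2.1

The blue cross moved from (7.8, 4.5) to (5.7, 4.3), a distance of √(2.1² + 0.2²) ≈ 2.1.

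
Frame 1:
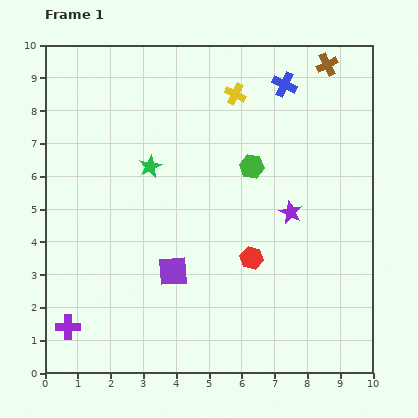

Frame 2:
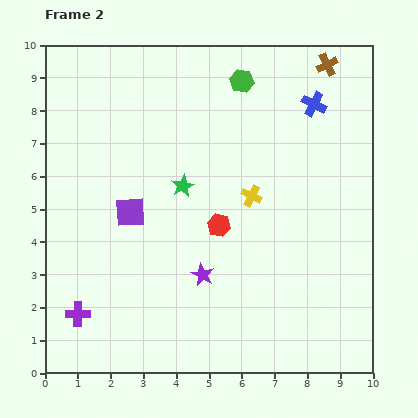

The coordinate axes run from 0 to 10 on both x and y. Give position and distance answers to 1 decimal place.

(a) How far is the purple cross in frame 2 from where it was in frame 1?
0.5

The purple cross moved from (0.7, 1.4) to (1.0, 1.8), a distance of √(0.3² + 0.4²) ≈ 0.5.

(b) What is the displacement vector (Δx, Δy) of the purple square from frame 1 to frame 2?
(-1.3, 1.8)

The purple square was at (3.9, 3.1) in frame 1 and (2.6, 4.9) in frame 2.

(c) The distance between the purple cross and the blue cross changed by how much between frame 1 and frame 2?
-0.3

Distance in frame 1: 9.9. Distance in frame 2: 9.6.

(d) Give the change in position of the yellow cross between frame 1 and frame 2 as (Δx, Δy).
(0.5, -3.1)

The yellow cross was at (5.8, 8.5) in frame 1 and (6.3, 5.4) in frame 2.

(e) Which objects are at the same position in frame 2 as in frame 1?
the brown cross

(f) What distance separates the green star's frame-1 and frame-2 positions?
1.2

The green star moved from (3.2, 6.3) to (4.2, 5.7), a distance of √(1.0² + 0.6²) ≈ 1.2.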